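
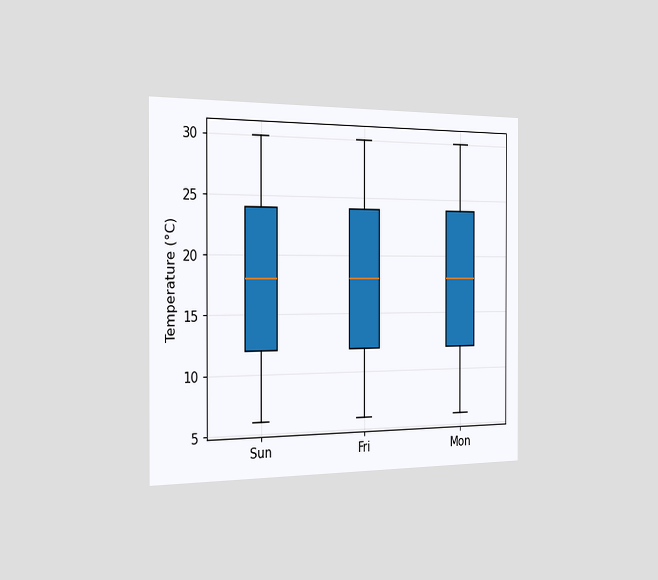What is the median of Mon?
18°C

The chart is viewed slightly from the left. The median line in the Mon box sits at 18°C.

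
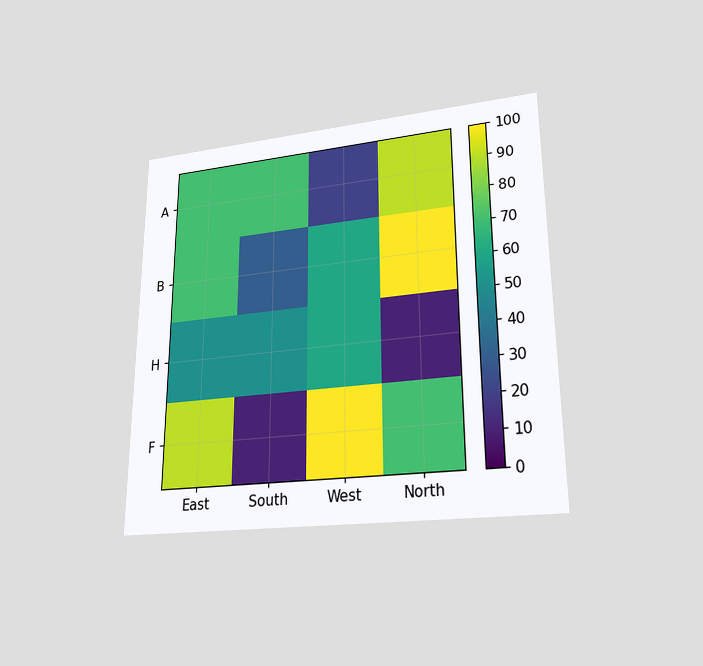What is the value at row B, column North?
100

The chart is viewed at a slight angle. Matching cell (B, North) against the colorbar gives 100.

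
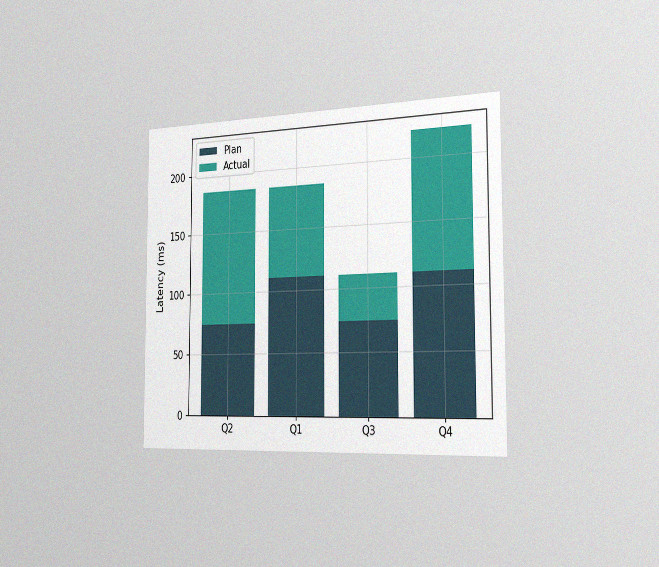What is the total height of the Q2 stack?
The chart is viewed slightly from the right, with some photo noise. The Q2 stack's top reaches 185ms on the y-axis.

185ms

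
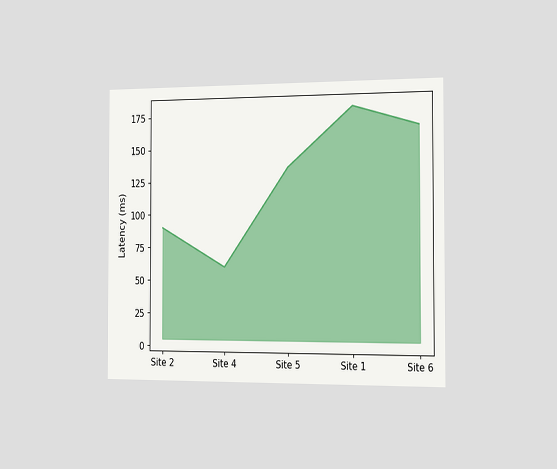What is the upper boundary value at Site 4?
The chart is viewed slightly from the right. At Site 4 the upper boundary is at 60ms.

60ms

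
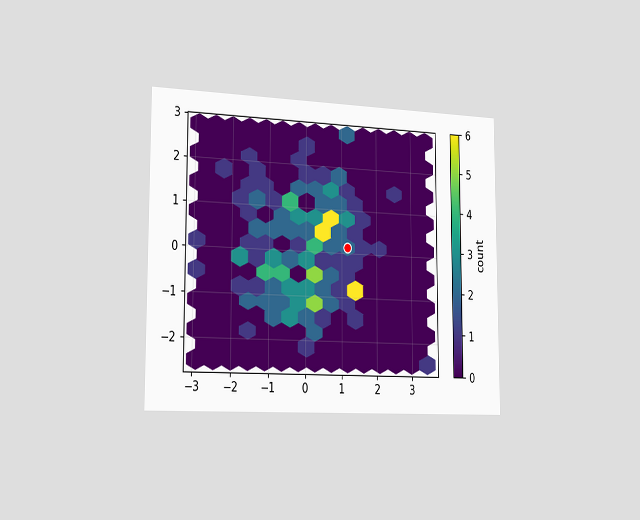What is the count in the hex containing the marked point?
2

The chart is viewed slightly from the left. The marked hex reads 2 on the colorbar.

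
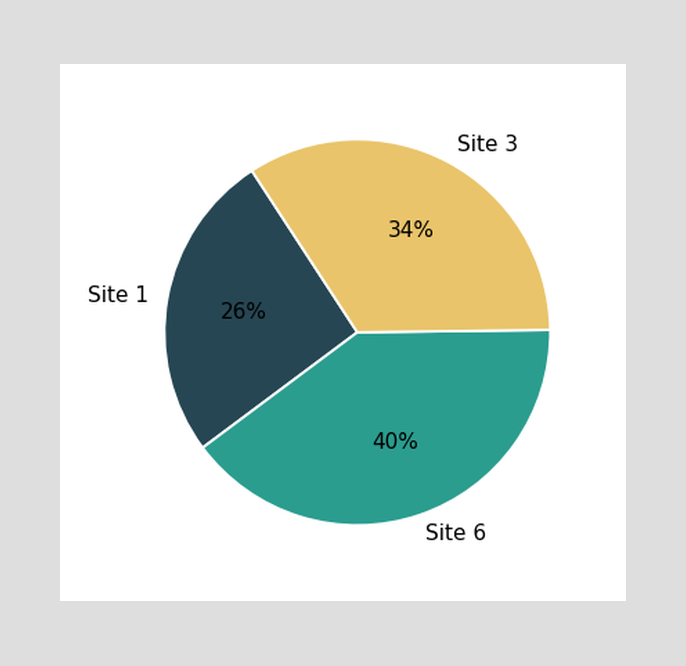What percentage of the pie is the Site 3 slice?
34%

The Site 3 slice takes up 34% of the pie.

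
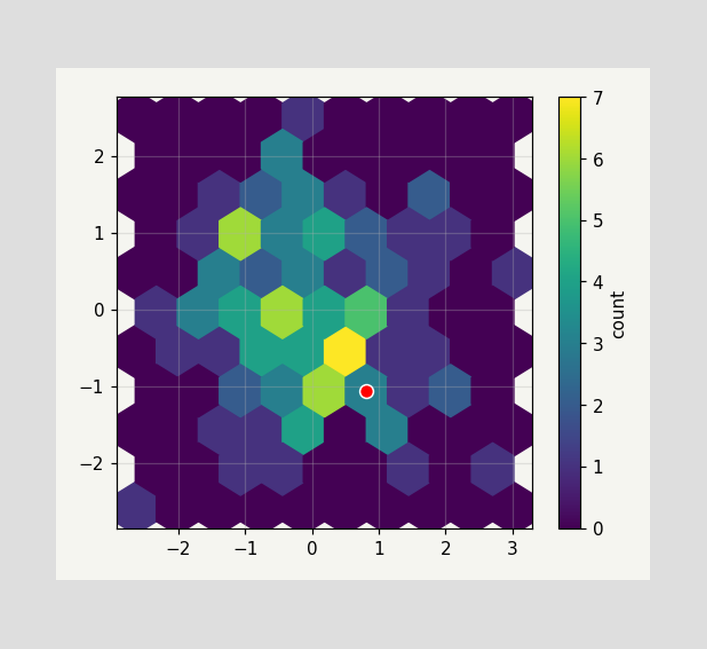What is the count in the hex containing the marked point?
3

The marked hex reads 3 on the colorbar.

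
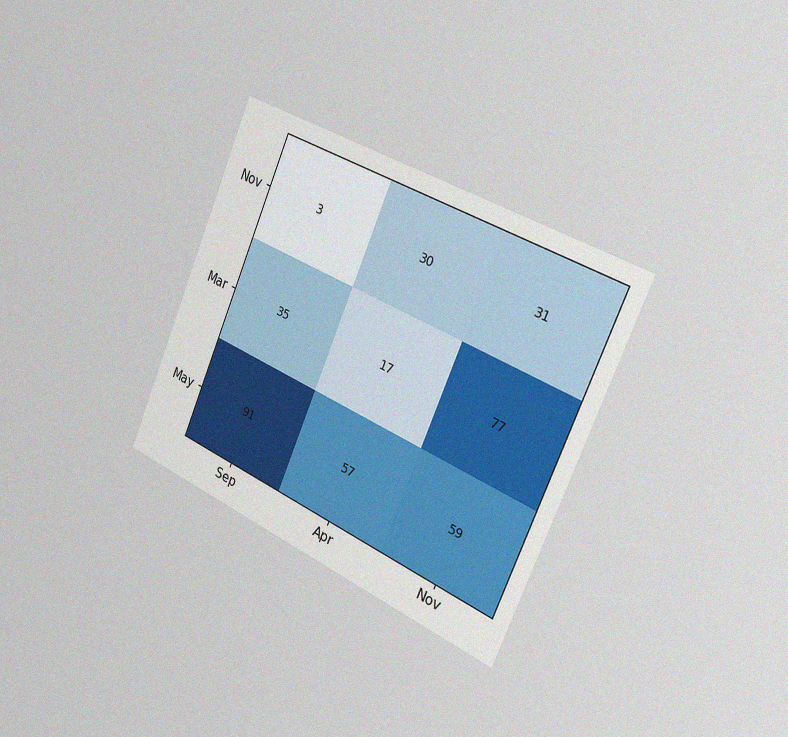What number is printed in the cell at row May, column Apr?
The chart is tilted about 23° clockwise and viewed slightly from the right, with some photo noise. The (May, Apr) cell reads 57.

57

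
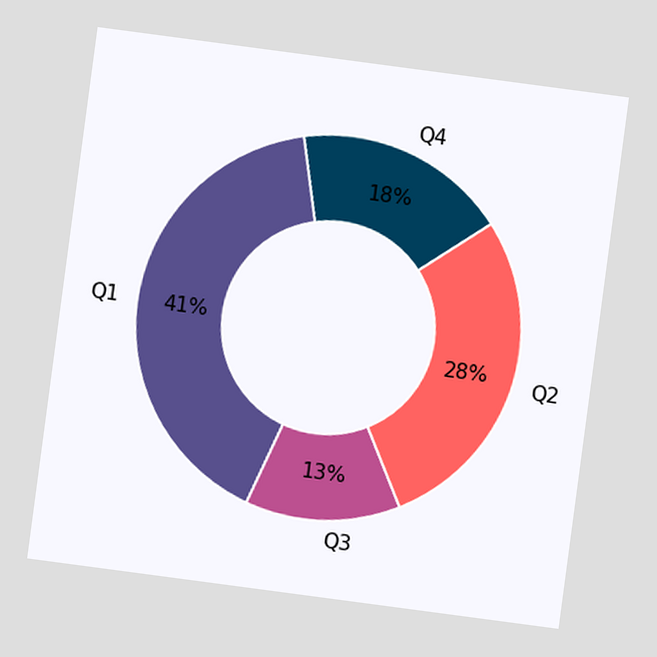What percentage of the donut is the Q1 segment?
41%

The chart is tilted about 8° clockwise. The Q1 segment takes up 41% of the ring.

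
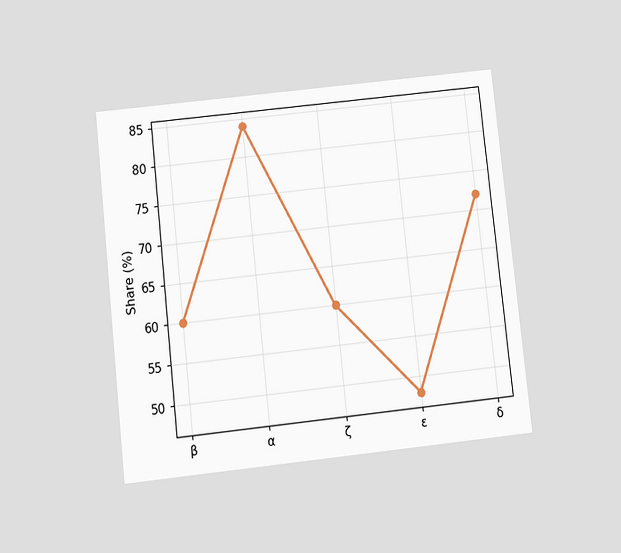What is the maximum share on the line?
The chart is tilted about 6° counter-clockwise and viewed slightly from below. The highest point is at α, and reading across to the y-axis gives 84%.

84%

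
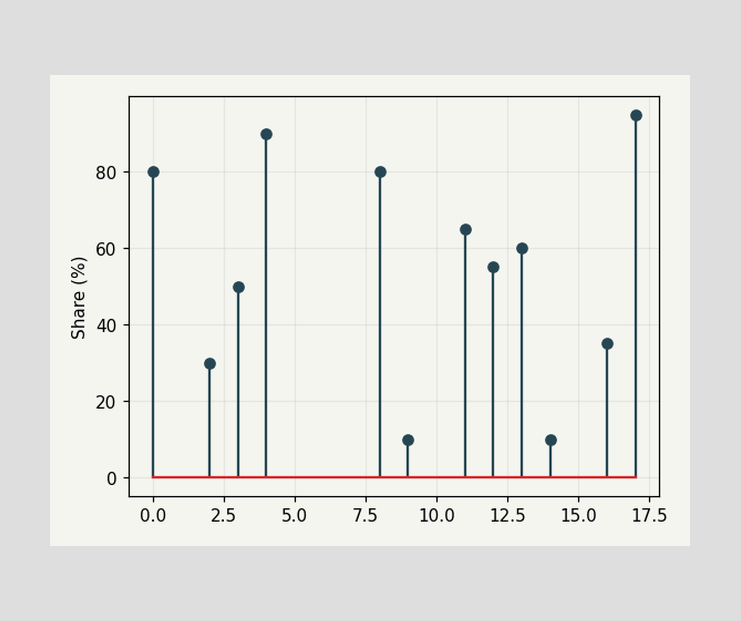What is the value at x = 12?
55%

The stem at x=12 reaches 55%.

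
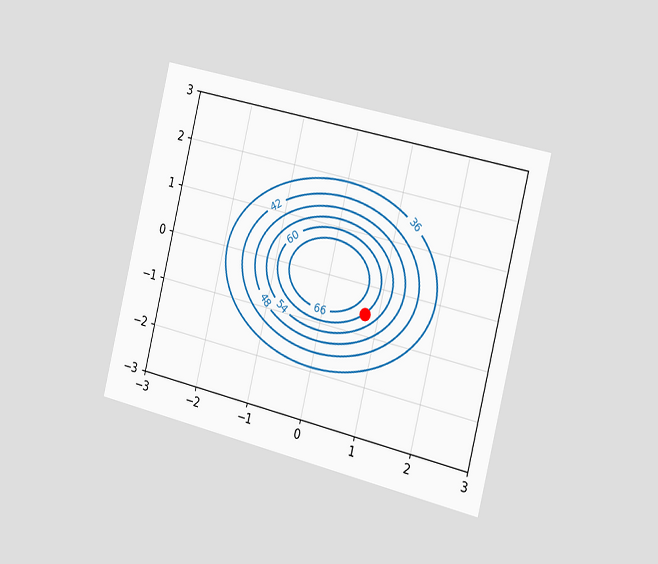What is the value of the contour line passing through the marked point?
The chart is tilted about 14° clockwise and viewed slightly from the right. The marked point sits on the contour labelled 60.

60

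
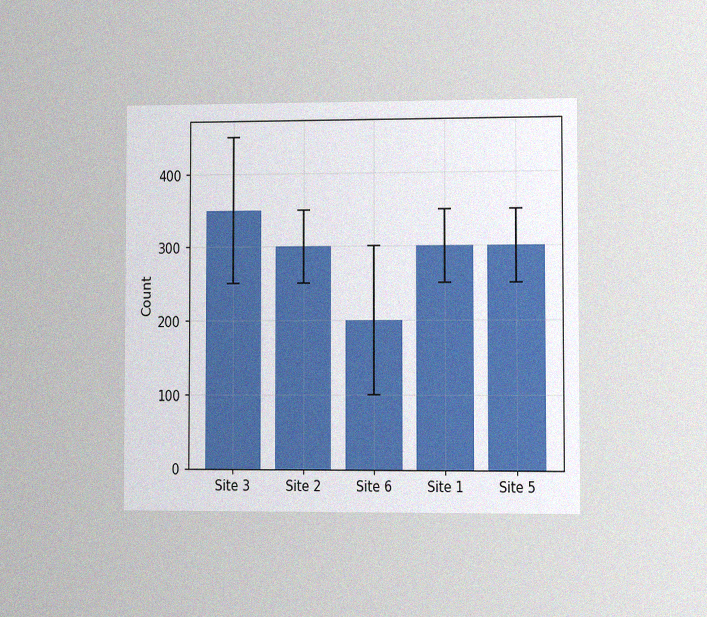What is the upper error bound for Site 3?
450

The chart is viewed slightly from the right, with some photo noise. The Site 3 bar's upper whisker reaches 450.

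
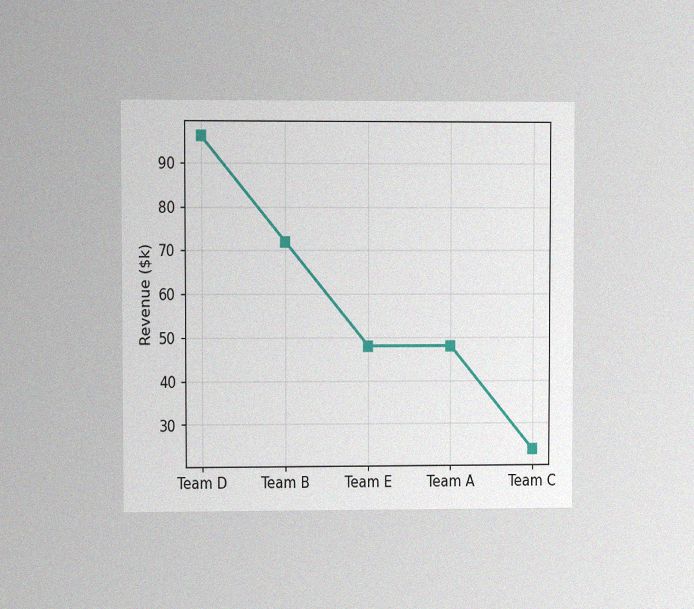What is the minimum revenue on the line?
$24k

The chart is viewed at a slight angle, with some photo noise. The lowest point is at Team C, and reading across to the y-axis gives $24k.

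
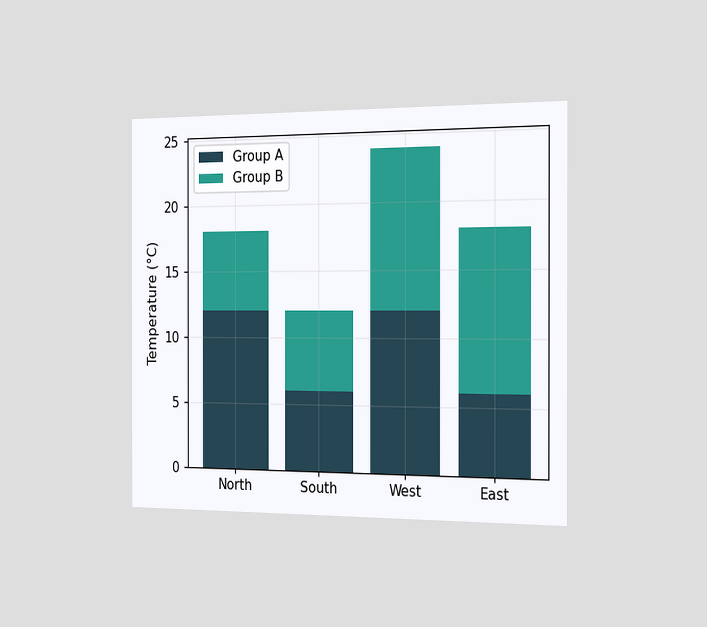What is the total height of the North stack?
The chart is viewed slightly from the right. The North stack's top reaches 18°C on the y-axis.

18°C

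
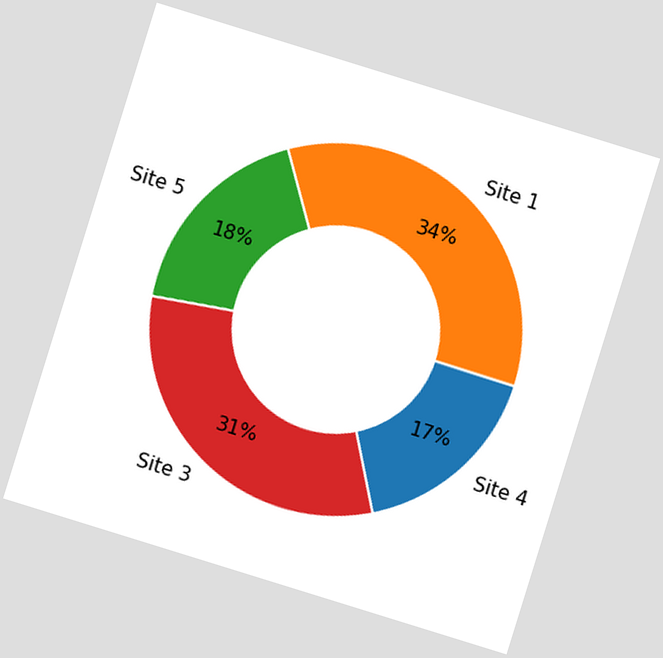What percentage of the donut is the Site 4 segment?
The chart is tilted about 17° clockwise. The Site 4 segment takes up 17% of the ring.

17%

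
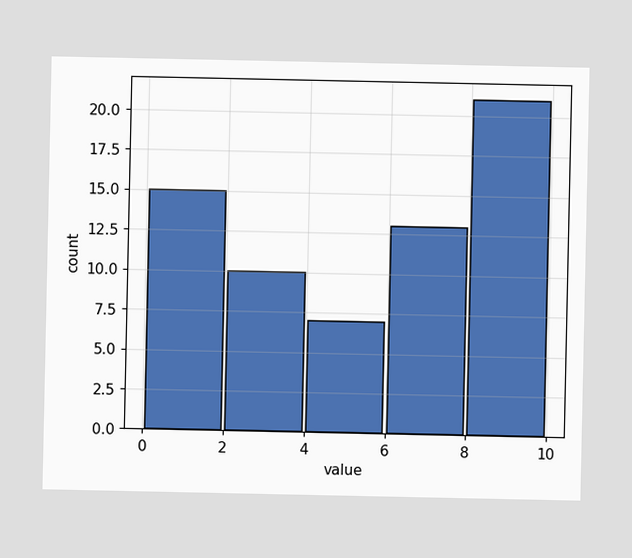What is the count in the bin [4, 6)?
The [4, 6) bin has height 7.

7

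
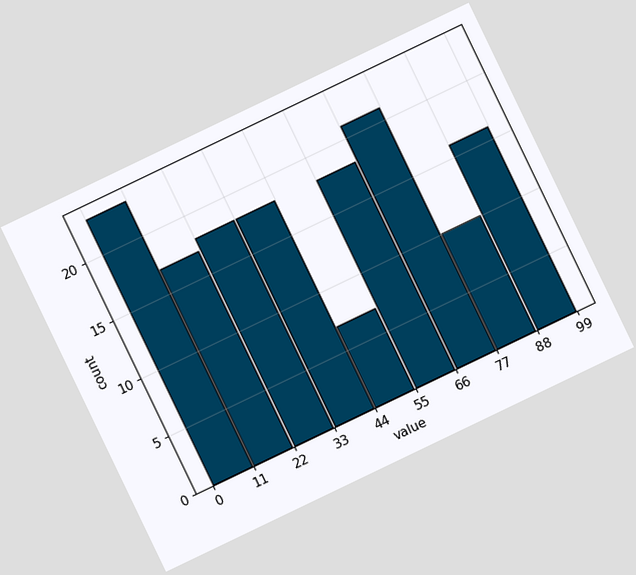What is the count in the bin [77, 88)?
The chart is tilted about 26° counter-clockwise. The [77, 88) bin has height 10.

10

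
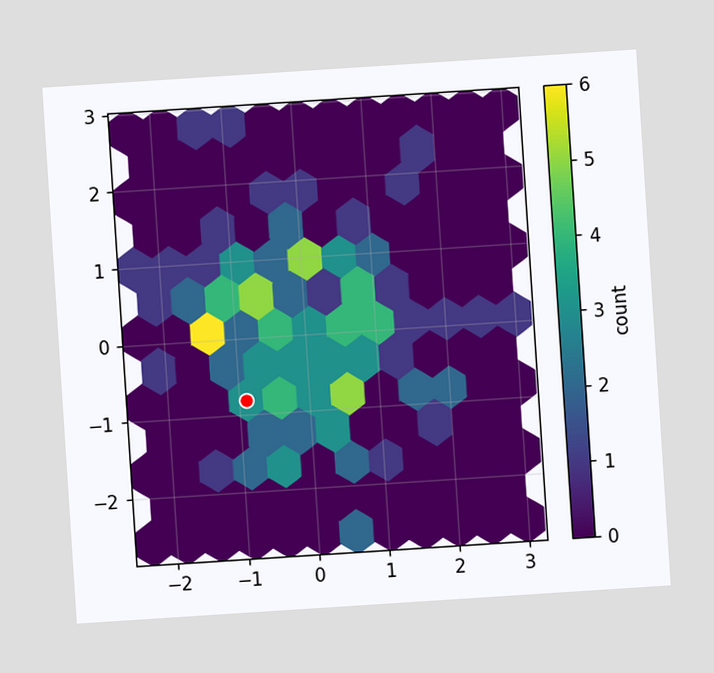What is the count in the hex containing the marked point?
The chart is tilted about 4° counter-clockwise. The marked hex reads 3 on the colorbar.

3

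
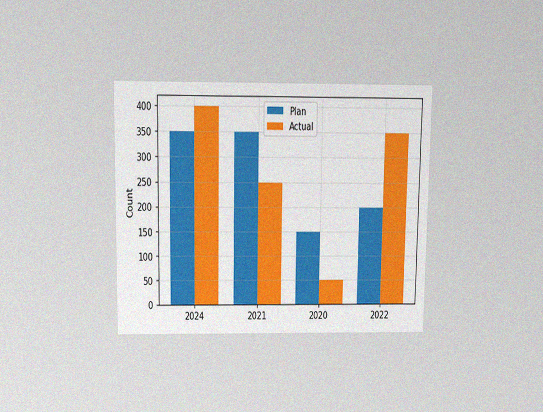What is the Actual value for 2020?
The chart is viewed slightly from above, with some photo noise. The Actual bar at 2020 reaches 50 on the y-axis.

50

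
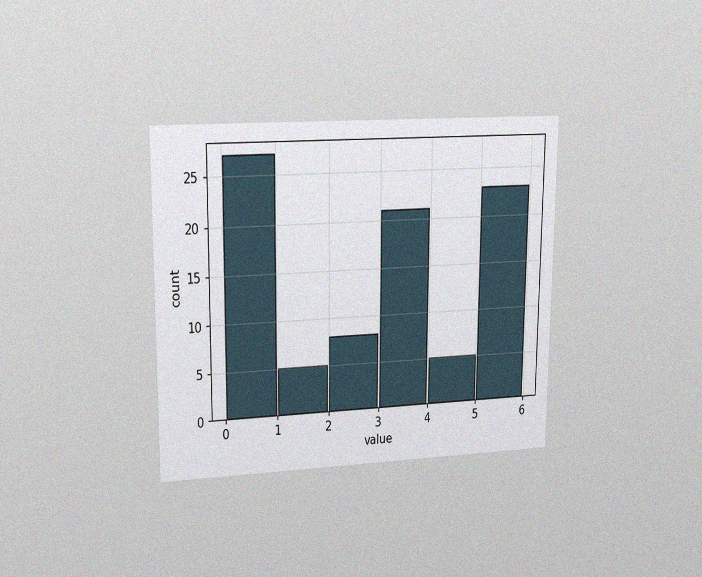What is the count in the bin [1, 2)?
5

The chart is viewed at a slight angle, with some photo noise. The [1, 2) bin has height 5.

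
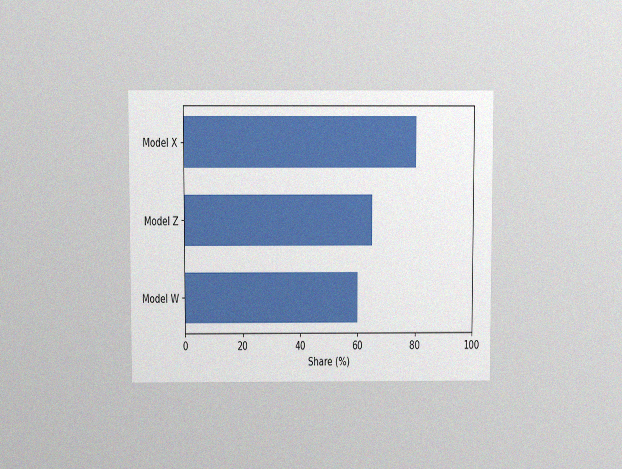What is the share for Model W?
60%

The chart is viewed slightly from above, with some photo noise. Reading along the chart's x-axis, the Model W bar reaches 60%.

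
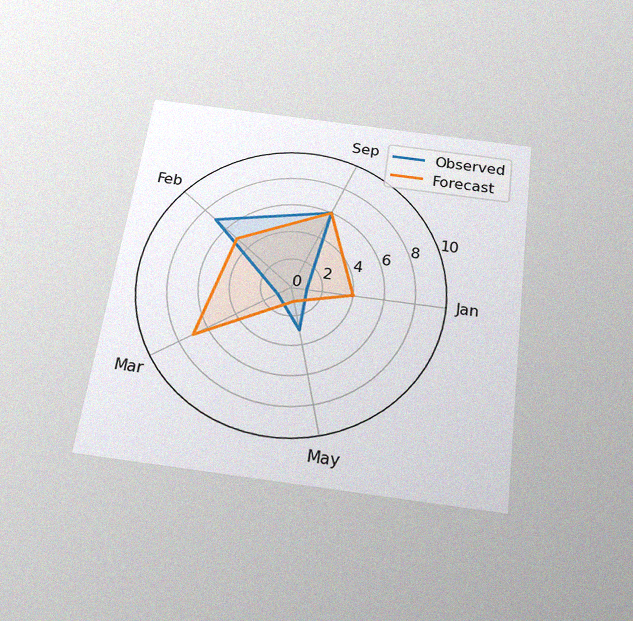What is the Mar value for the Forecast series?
7

The chart is tilted about 8° clockwise and viewed slightly from below, with some photo noise. On the Mar axis, Forecast reaches 7.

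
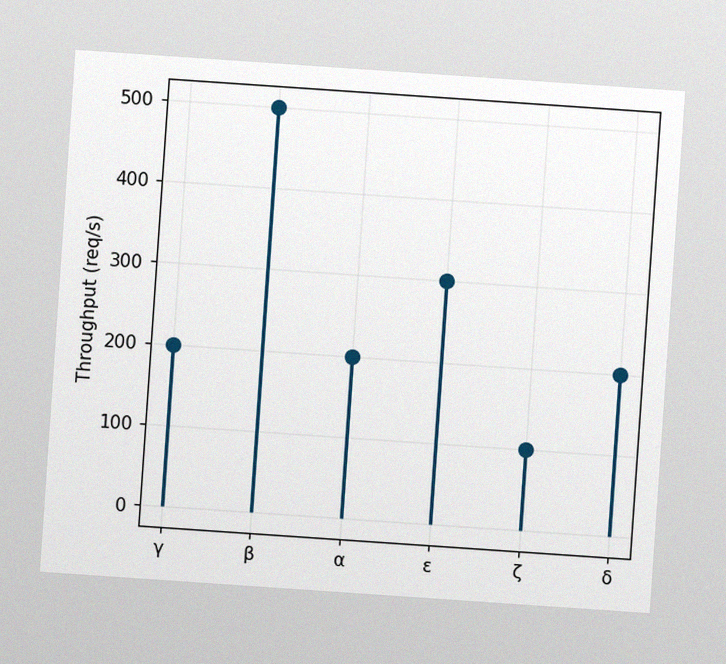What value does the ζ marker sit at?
100req/s

The chart is tilted about 4° clockwise, with some photo noise. The ζ marker sits at 100req/s.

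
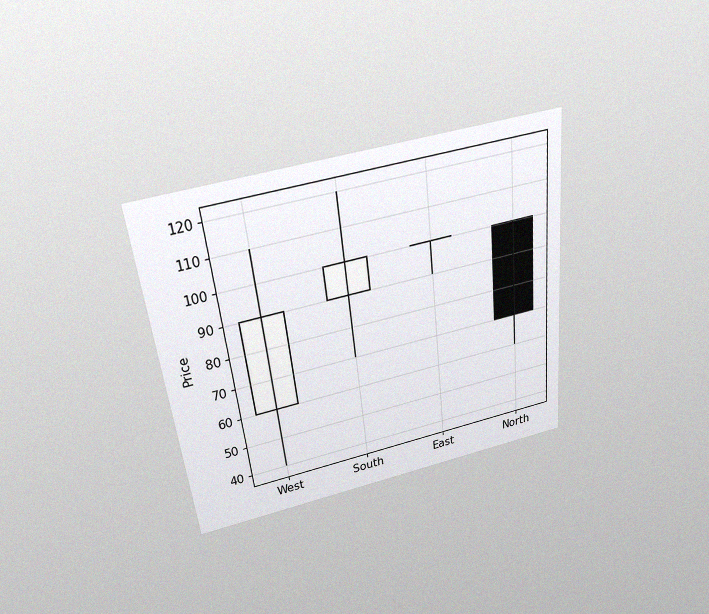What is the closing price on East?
The chart is tilted about 6° counter-clockwise and viewed slightly from above, with some photo noise. The East candle closes at 100.

100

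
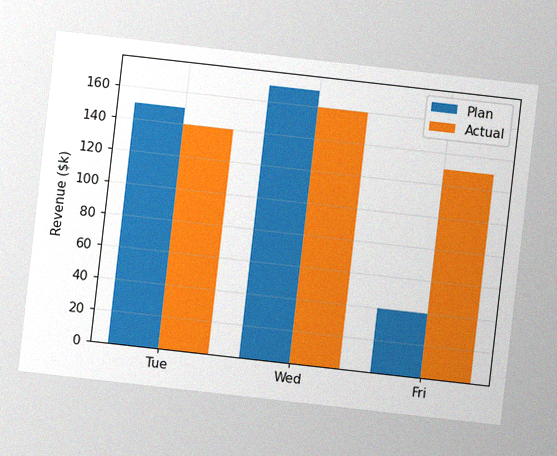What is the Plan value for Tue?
The chart is tilted about 6° clockwise, with some photo noise. The Plan bar at Tue reaches $150k on the y-axis.

$150k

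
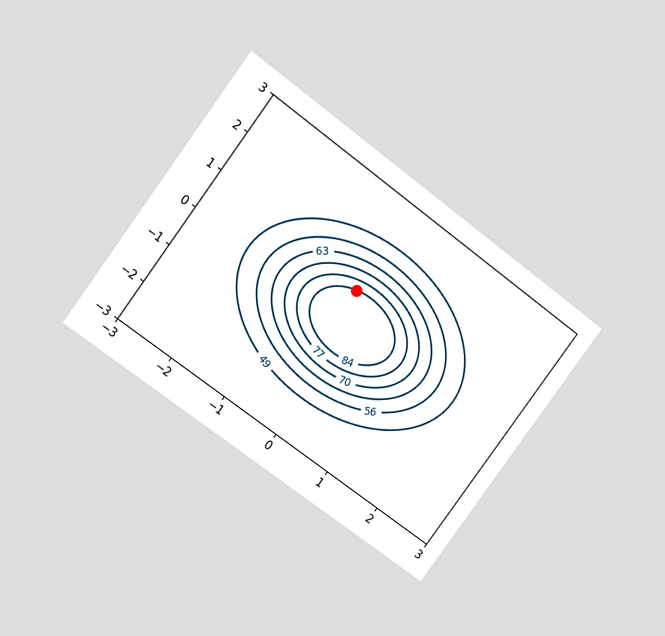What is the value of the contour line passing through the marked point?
84

The chart is tilted about 37° clockwise and viewed at a slight angle. The marked point sits on the contour labelled 84.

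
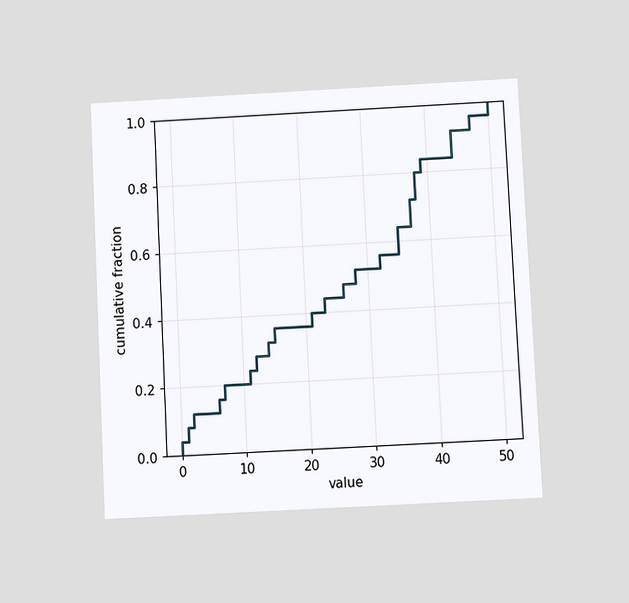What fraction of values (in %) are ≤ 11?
The chart is tilted about 3° counter-clockwise and viewed slightly from below. At x=11 the ECDF step is at 24%.

24%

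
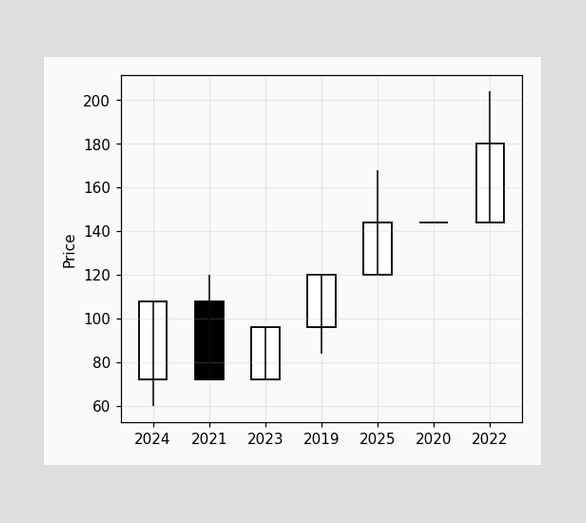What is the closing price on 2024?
108

The 2024 candle closes at 108.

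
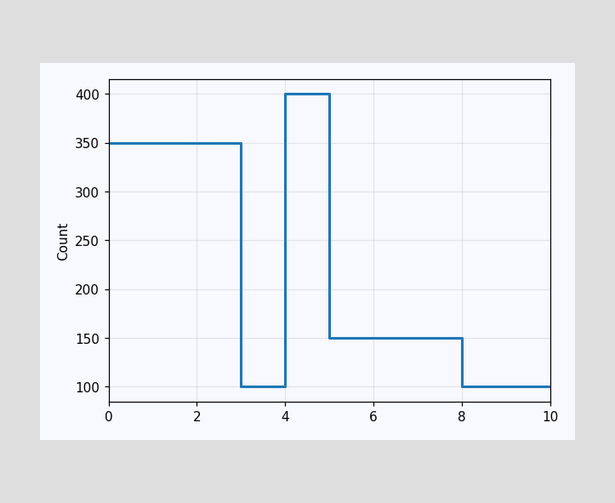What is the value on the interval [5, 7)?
150

On [5, 7) the step sits at 150.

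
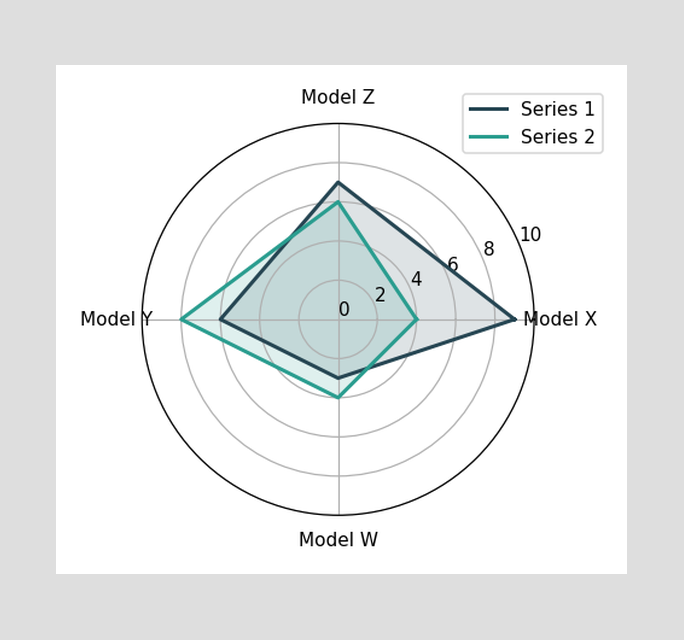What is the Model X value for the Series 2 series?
4

On the Model X axis, Series 2 reaches 4.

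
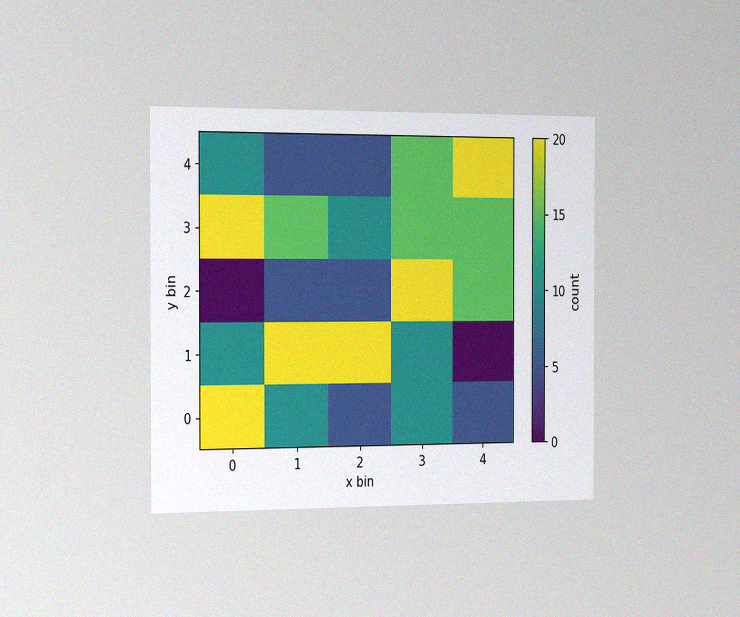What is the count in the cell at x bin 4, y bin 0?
5

The chart is viewed slightly from the left, with some photo noise. Matching the cell (4, 0) against the colorbar gives 5.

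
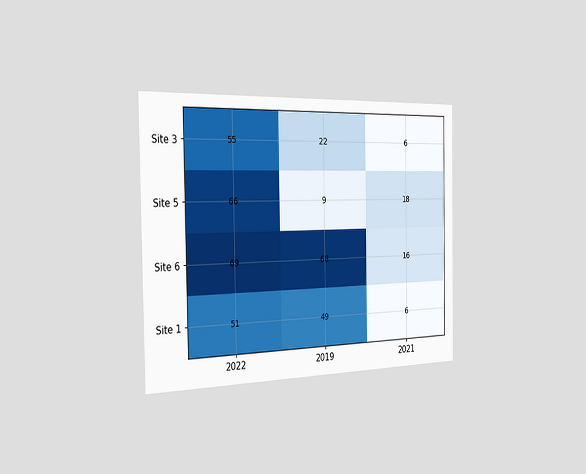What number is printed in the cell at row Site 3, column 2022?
55

The chart is viewed slightly from the left. The (Site 3, 2022) cell reads 55.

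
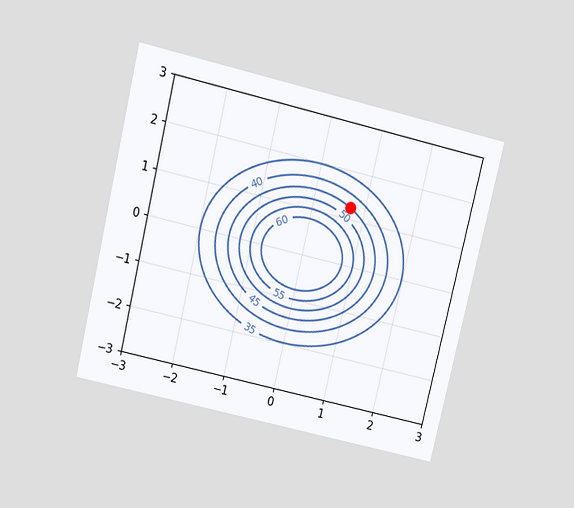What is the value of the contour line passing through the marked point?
45

The chart is tilted about 13° clockwise and viewed slightly from above. The marked point sits on the contour labelled 45.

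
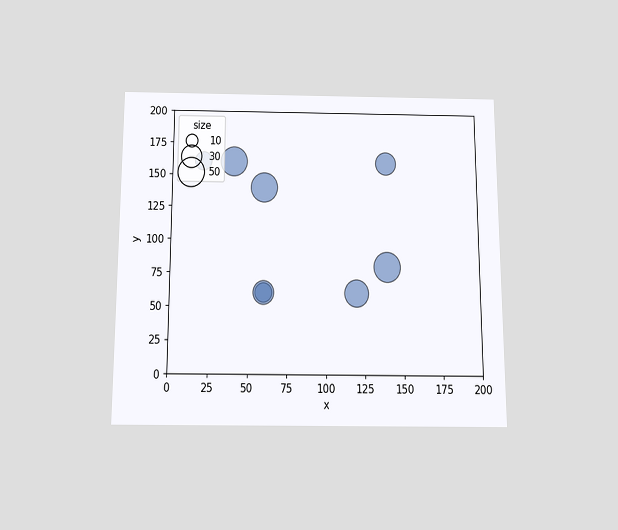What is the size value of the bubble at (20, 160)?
The chart is viewed slightly from below. Matching the bubble at (20, 160) against the size legend gives 20.

20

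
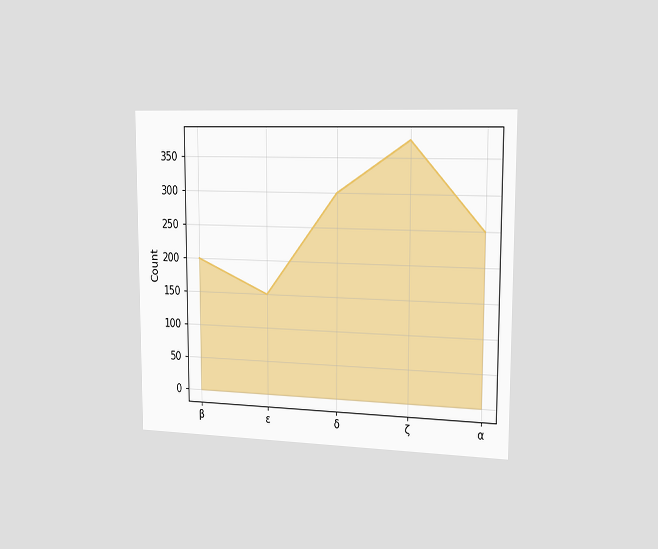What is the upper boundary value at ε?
150

The chart is viewed slightly from the right. At ε the upper boundary is at 150.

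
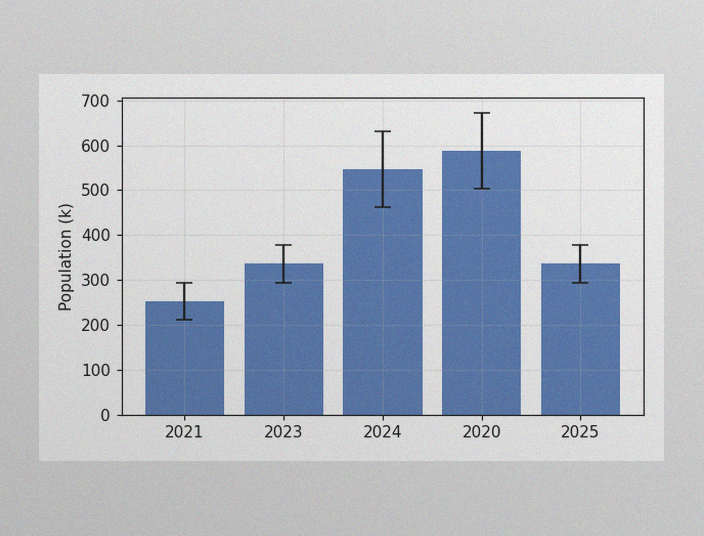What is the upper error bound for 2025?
The image has some photo noise and uneven lighting. The 2025 bar's upper whisker reaches 378k.

378k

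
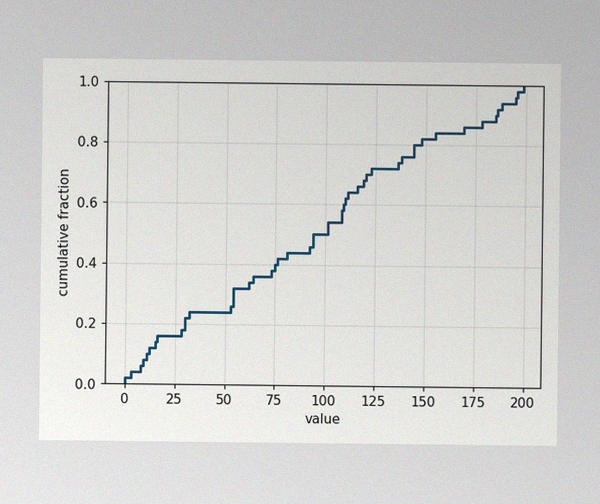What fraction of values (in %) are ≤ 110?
The image has some photo noise and uneven lighting. At x=110 the ECDF step is at 62%.

62%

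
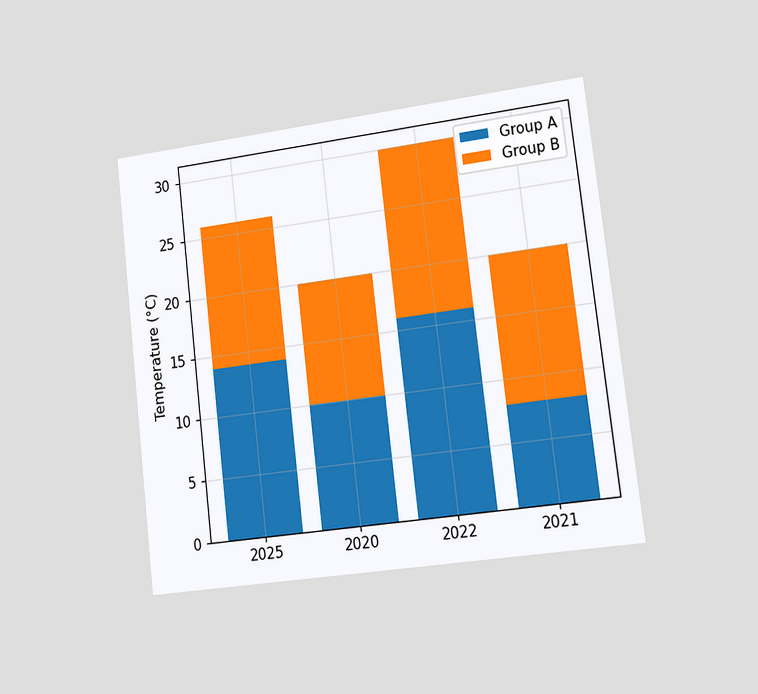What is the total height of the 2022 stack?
The chart is tilted about 7° counter-clockwise and viewed at a slight angle. The 2022 stack's top reaches 30°C on the y-axis.

30°C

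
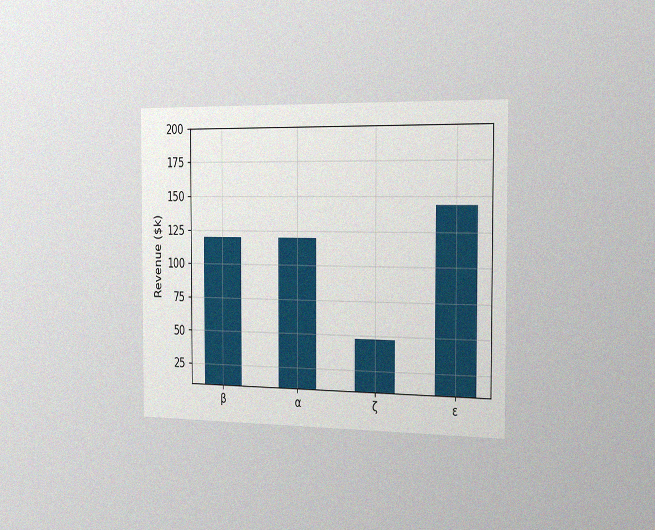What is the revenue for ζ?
$48k

The chart is viewed slightly from the right, with some photo noise. Reading along the chart's y-axis, the ζ bar reaches $48k.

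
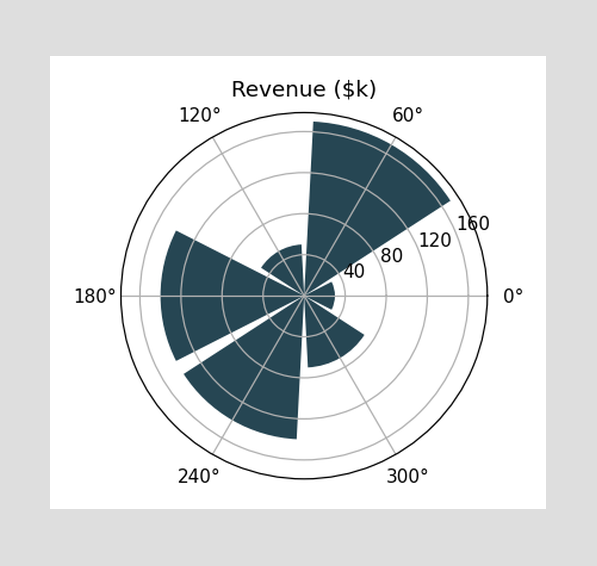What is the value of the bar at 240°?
$140k

The bar at 240° reaches $140k on the radial axis.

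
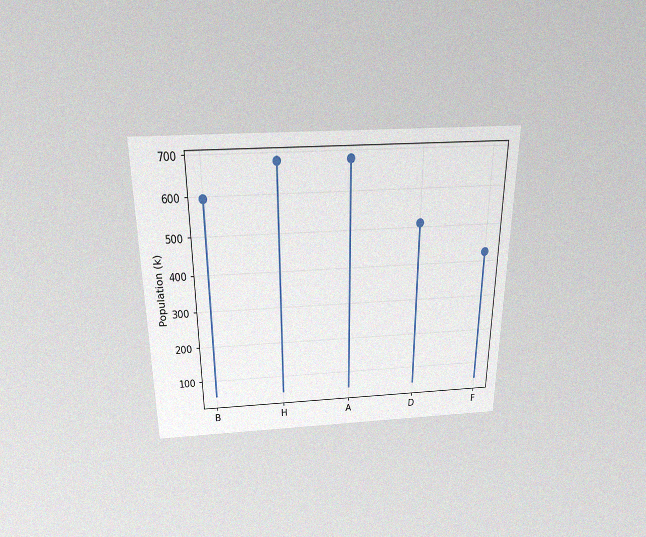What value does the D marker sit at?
The chart is viewed slightly from above, with some photo noise. The D marker sits at 510k.

510k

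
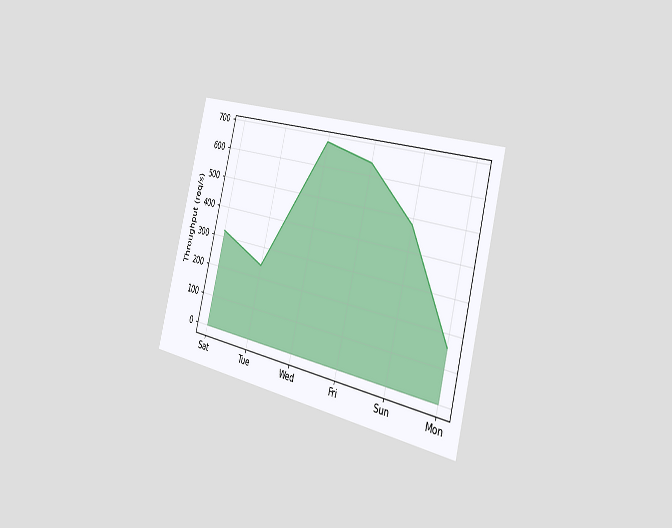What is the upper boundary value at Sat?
320req/s

The chart is tilted about 14° clockwise and viewed slightly from the right. At Sat the upper boundary is at 320req/s.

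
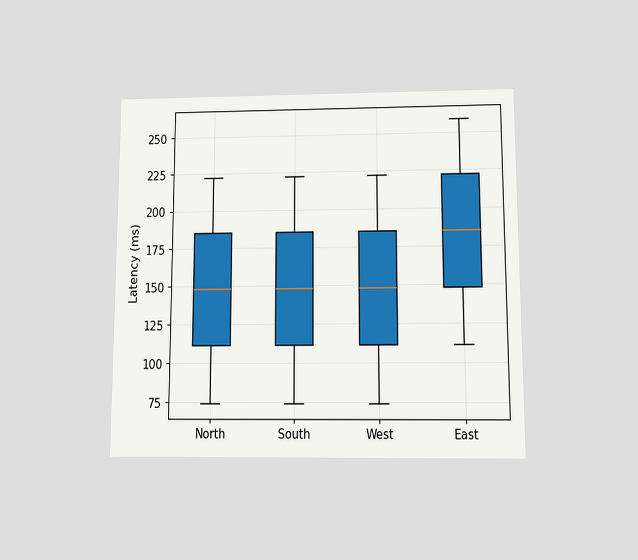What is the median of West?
The chart is viewed slightly from below. The median line in the West box sits at 148ms.

148ms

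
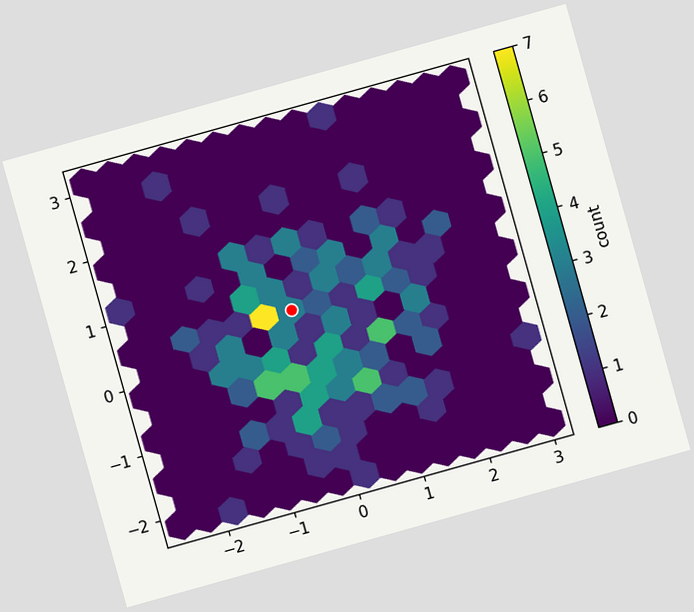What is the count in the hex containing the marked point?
The chart is tilted about 16° counter-clockwise. The marked hex reads 3 on the colorbar.

3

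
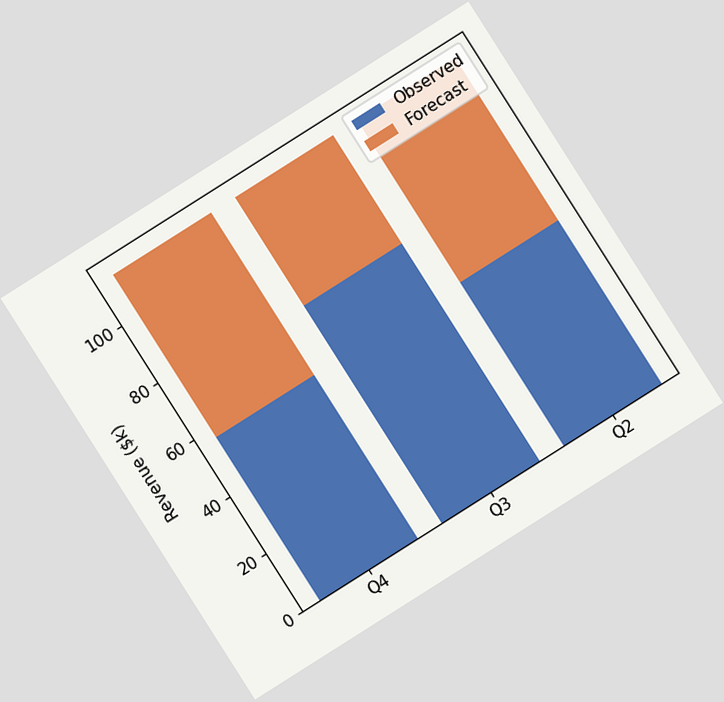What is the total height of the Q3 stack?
The chart is tilted about 32° counter-clockwise. The Q3 stack's top reaches $114k on the y-axis.

$114k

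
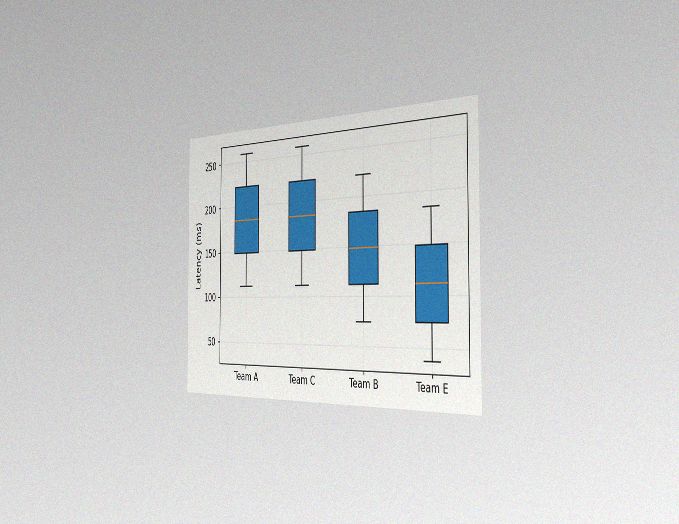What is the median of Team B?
The chart is viewed slightly from the right, with some photo noise. The median line in the Team B box sits at 148ms.

148ms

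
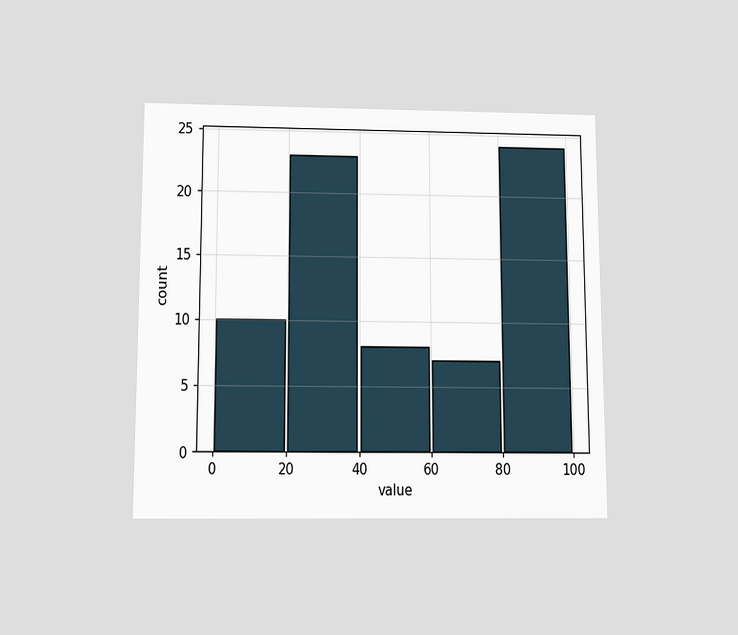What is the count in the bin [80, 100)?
24

The chart is viewed slightly from below. The [80, 100) bin has height 24.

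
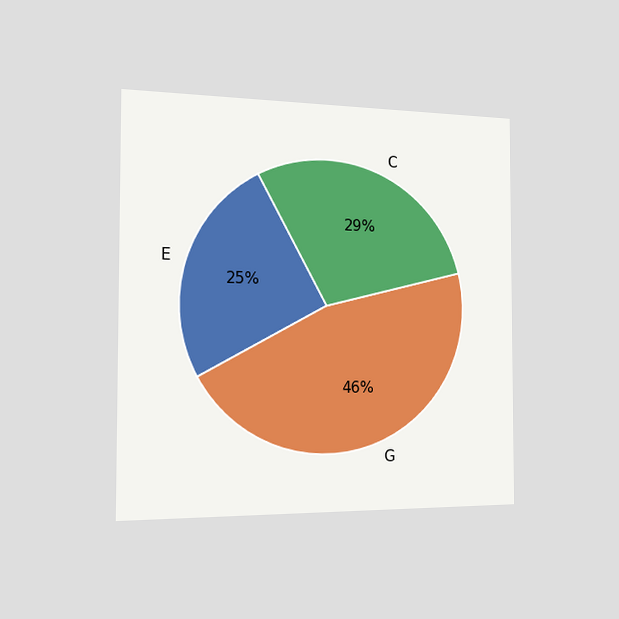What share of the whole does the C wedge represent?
29%

The chart is viewed slightly from the left. The C slice takes up 29% of the pie.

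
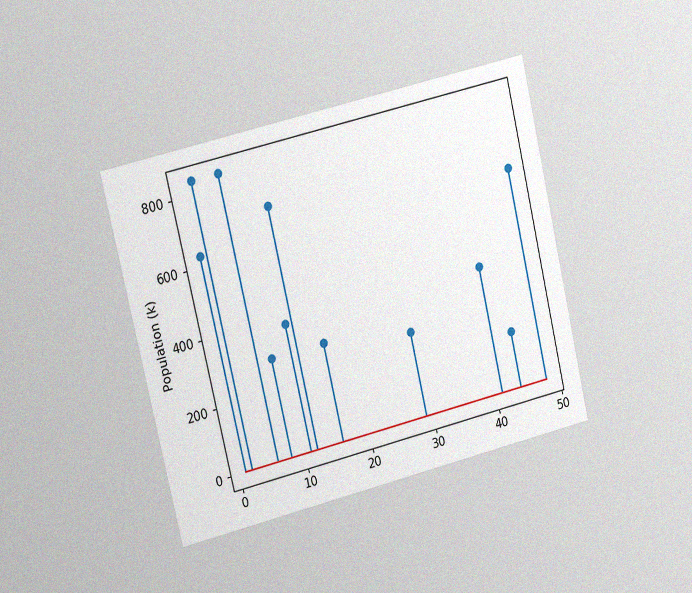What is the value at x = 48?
630k

The chart is tilted about 13° counter-clockwise and viewed slightly from the left, with some photo noise. The stem at x=48 reaches 630k.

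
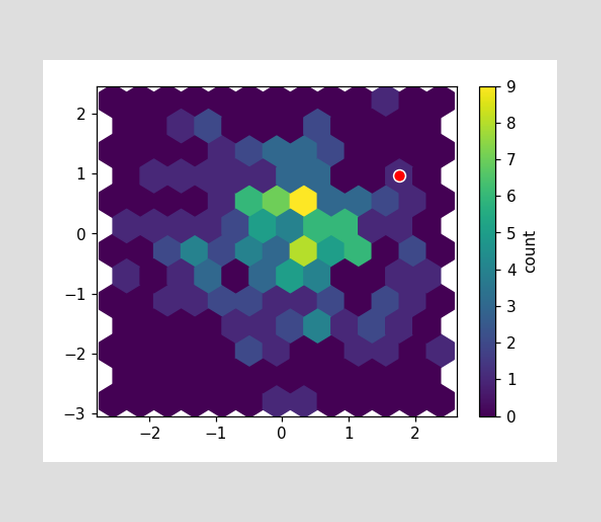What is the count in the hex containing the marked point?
The marked hex reads 1 on the colorbar.

1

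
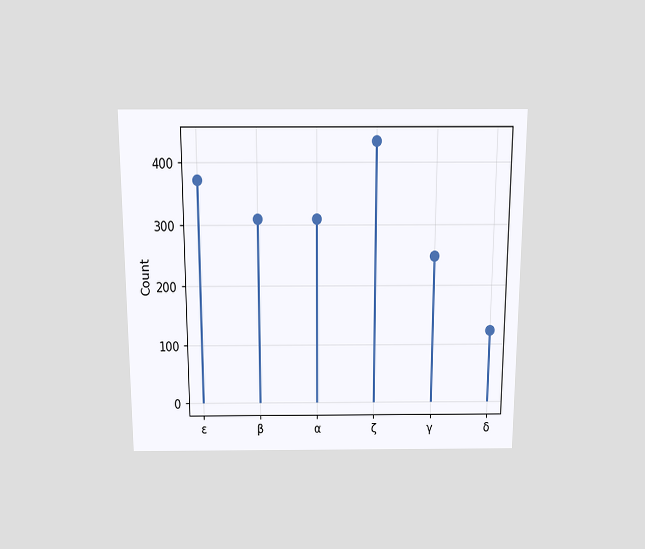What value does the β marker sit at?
The chart is viewed slightly from above. The β marker sits at 310.

310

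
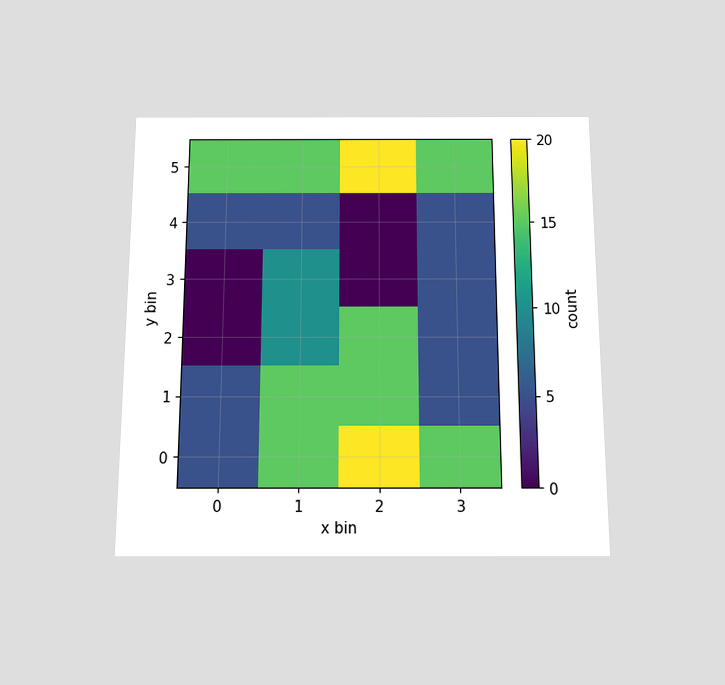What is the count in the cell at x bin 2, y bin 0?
The chart is viewed slightly from below. Matching the cell (2, 0) against the colorbar gives 20.

20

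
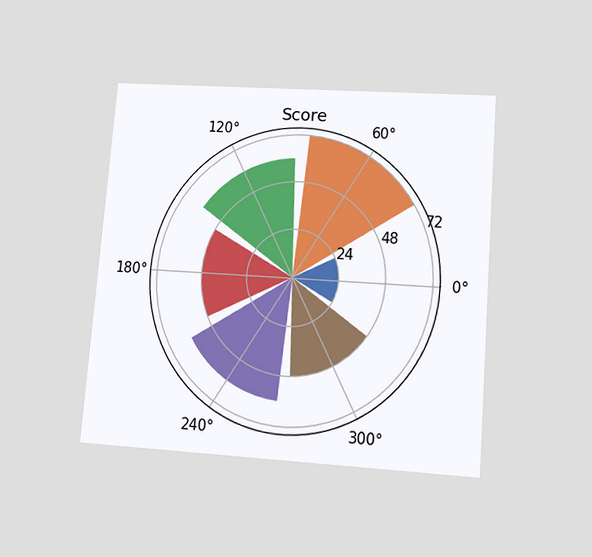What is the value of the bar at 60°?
The chart is tilted about 5° clockwise and viewed at a slight angle. The bar at 60° reaches 72 on the radial axis.

72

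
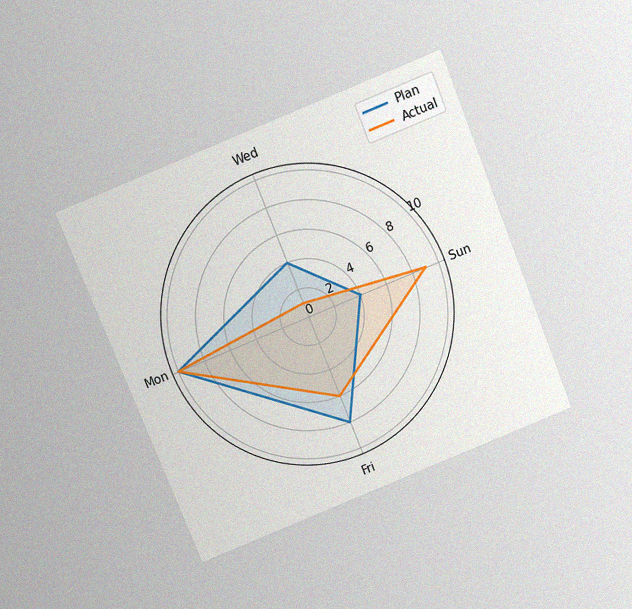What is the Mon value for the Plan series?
The chart is tilted about 22° counter-clockwise and viewed slightly from above, with some photo noise. On the Mon axis, Plan reaches 10.

10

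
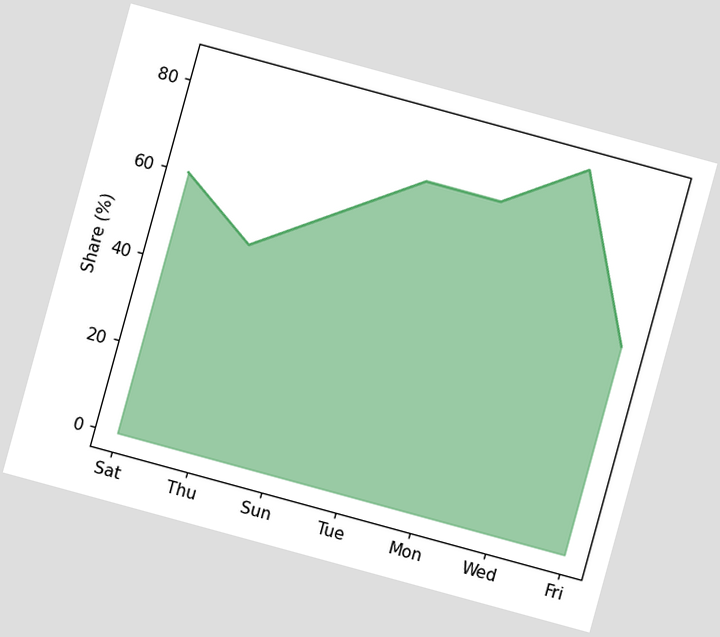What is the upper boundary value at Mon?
72%

The chart is tilted about 15° clockwise. At Mon the upper boundary is at 72%.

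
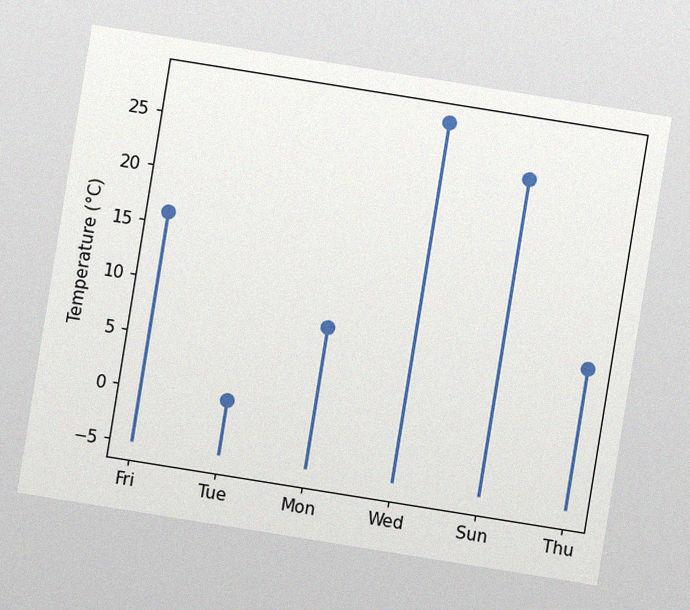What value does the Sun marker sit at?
24°C

The chart is tilted about 9° clockwise, with some photo noise. The Sun marker sits at 24°C.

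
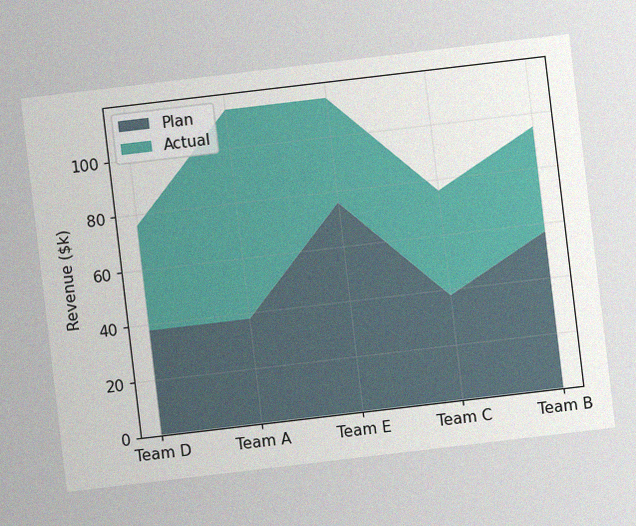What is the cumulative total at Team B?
$95k

The chart is tilted about 7° counter-clockwise, with some photo noise. The stacked total at Team B reaches $95k.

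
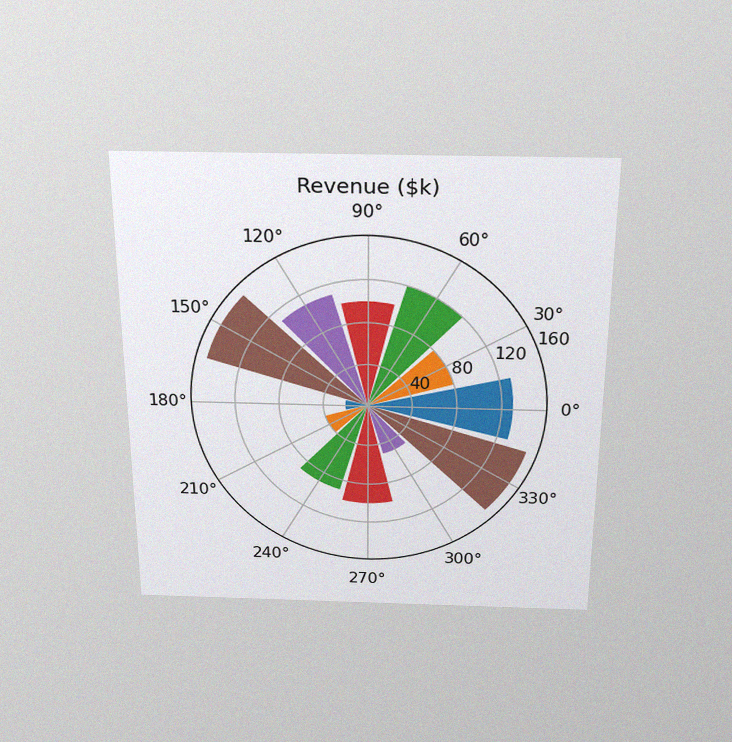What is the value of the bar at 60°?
The chart is viewed slightly from above, with some photo noise. The bar at 60° reaches $120k on the radial axis.

$120k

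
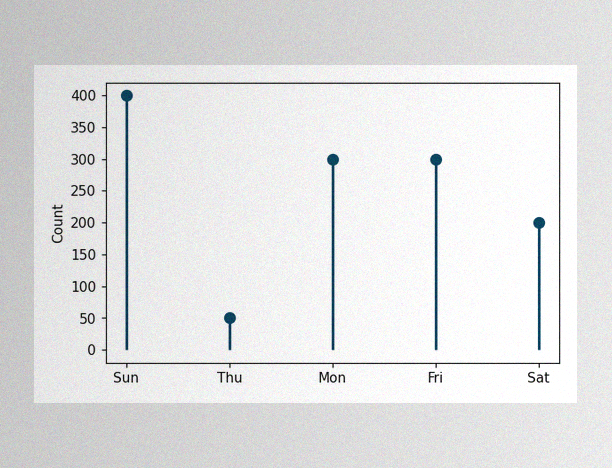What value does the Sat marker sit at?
200

The image has some photo noise and uneven lighting. The Sat marker sits at 200.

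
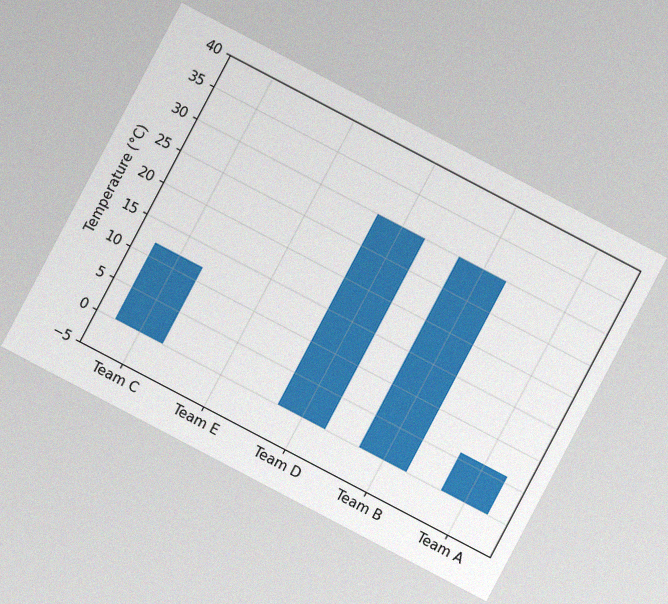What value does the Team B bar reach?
30°C

The chart is tilted about 28° clockwise, with some photo noise. Reading along the chart's y-axis, the Team B bar reaches 30°C.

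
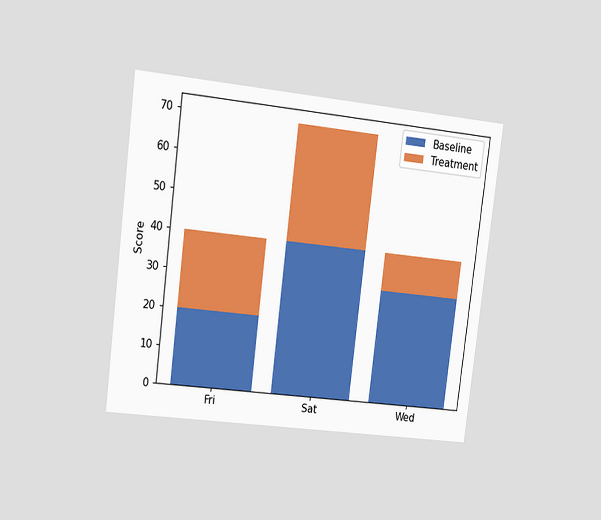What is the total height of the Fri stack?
40

The chart is tilted about 7° clockwise and viewed slightly from the left. The Fri stack's top reaches 40 on the y-axis.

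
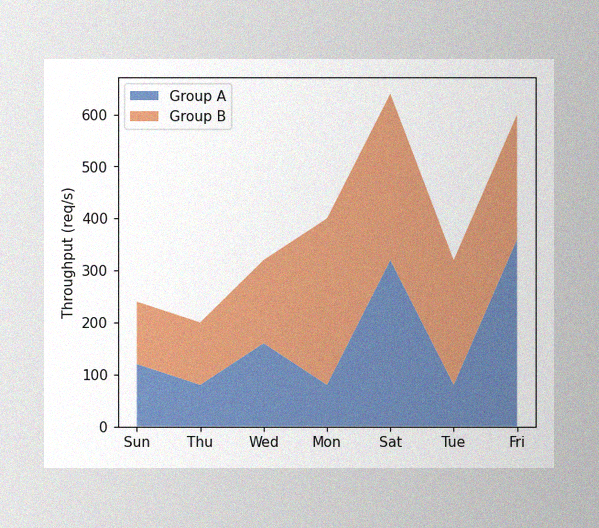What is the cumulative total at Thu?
The image has some photo noise and uneven lighting. The stacked total at Thu reaches 200req/s.

200req/s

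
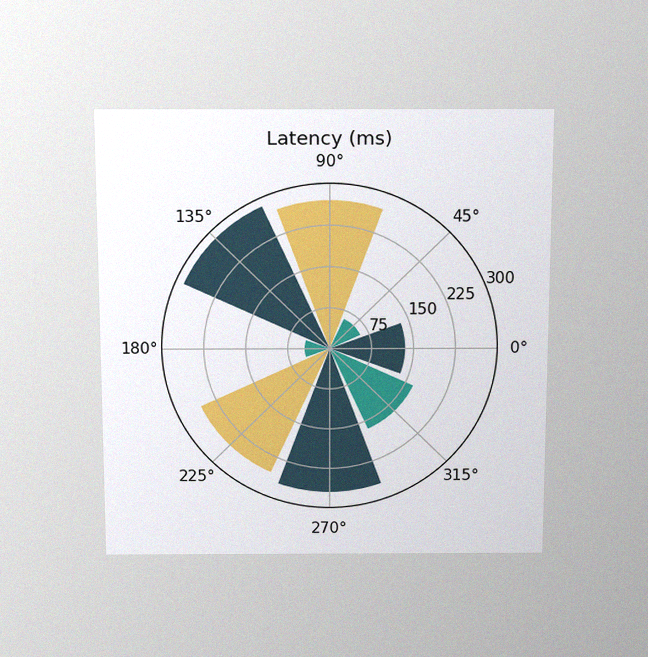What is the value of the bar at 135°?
The chart is viewed slightly from above, with some photo noise. The bar at 135° reaches 285ms on the radial axis.

285ms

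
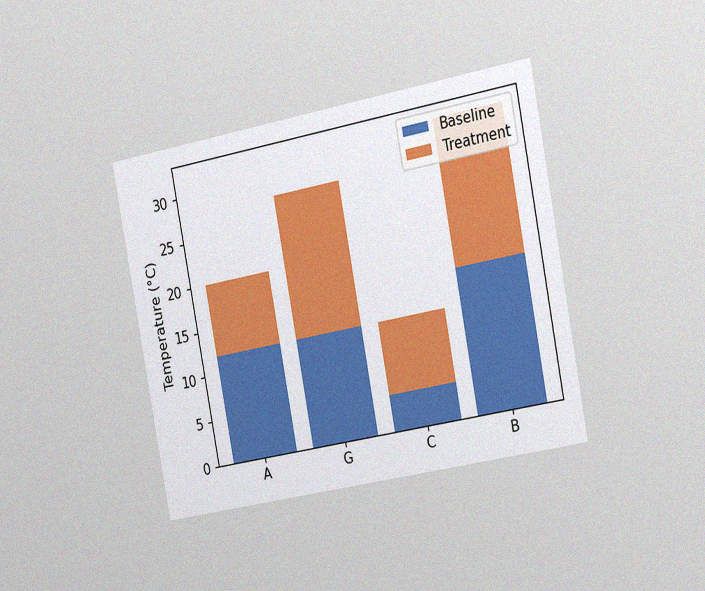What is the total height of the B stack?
The chart is tilted about 11° counter-clockwise and viewed slightly from the right, with some photo noise. The B stack's top reaches 32°C on the y-axis.

32°C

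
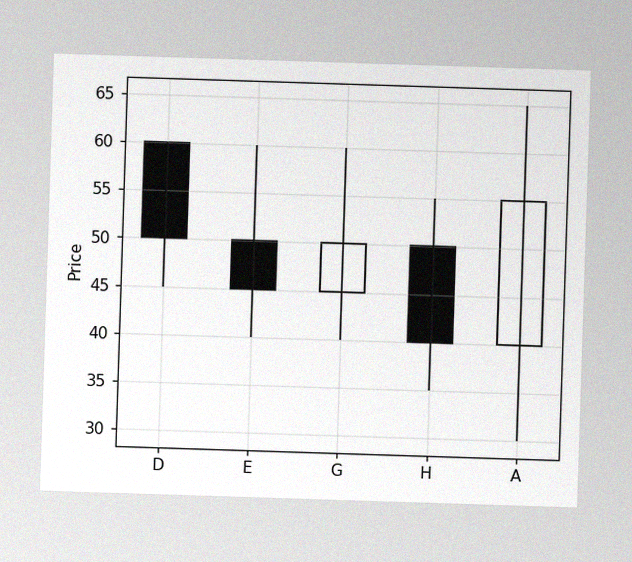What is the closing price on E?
The image has some photo noise and uneven lighting. The E candle closes at 45.

45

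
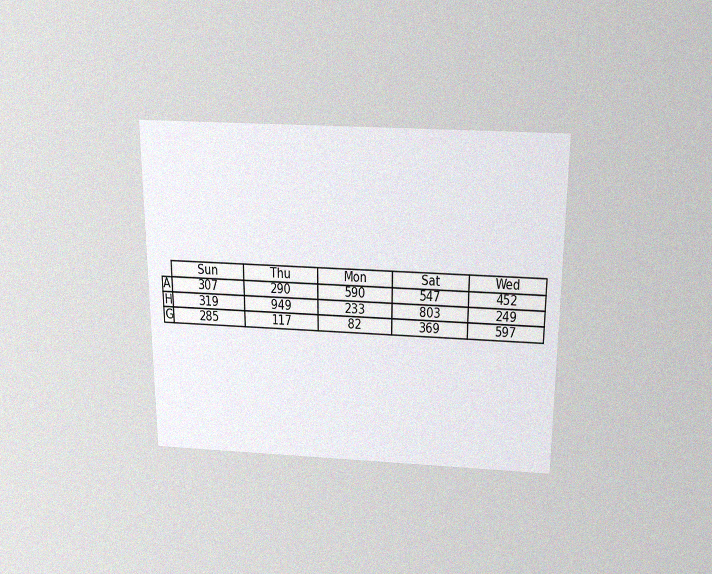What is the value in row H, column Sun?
The chart is viewed slightly from above, with some photo noise. The (H, Sun) cell reads 319.

319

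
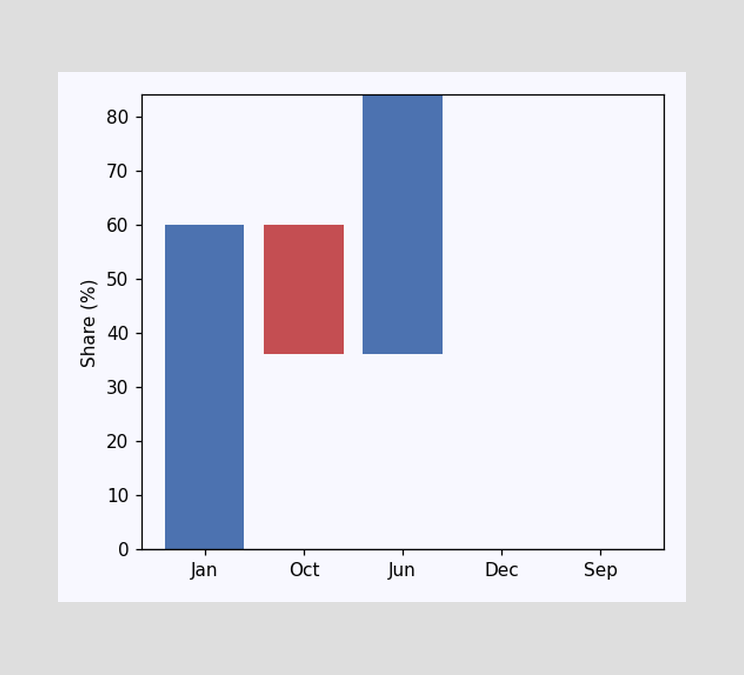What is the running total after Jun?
84%

After Jun the running total reaches 84%.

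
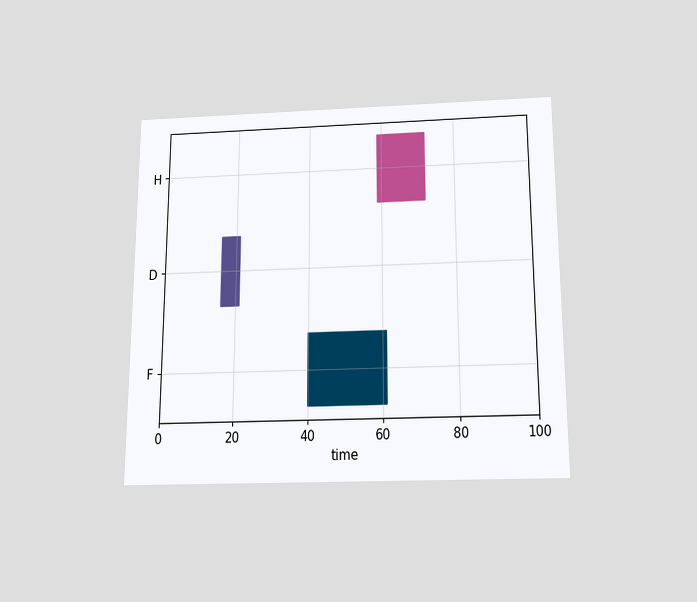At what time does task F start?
40

The chart is viewed slightly from below. The F bar begins at t=40.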